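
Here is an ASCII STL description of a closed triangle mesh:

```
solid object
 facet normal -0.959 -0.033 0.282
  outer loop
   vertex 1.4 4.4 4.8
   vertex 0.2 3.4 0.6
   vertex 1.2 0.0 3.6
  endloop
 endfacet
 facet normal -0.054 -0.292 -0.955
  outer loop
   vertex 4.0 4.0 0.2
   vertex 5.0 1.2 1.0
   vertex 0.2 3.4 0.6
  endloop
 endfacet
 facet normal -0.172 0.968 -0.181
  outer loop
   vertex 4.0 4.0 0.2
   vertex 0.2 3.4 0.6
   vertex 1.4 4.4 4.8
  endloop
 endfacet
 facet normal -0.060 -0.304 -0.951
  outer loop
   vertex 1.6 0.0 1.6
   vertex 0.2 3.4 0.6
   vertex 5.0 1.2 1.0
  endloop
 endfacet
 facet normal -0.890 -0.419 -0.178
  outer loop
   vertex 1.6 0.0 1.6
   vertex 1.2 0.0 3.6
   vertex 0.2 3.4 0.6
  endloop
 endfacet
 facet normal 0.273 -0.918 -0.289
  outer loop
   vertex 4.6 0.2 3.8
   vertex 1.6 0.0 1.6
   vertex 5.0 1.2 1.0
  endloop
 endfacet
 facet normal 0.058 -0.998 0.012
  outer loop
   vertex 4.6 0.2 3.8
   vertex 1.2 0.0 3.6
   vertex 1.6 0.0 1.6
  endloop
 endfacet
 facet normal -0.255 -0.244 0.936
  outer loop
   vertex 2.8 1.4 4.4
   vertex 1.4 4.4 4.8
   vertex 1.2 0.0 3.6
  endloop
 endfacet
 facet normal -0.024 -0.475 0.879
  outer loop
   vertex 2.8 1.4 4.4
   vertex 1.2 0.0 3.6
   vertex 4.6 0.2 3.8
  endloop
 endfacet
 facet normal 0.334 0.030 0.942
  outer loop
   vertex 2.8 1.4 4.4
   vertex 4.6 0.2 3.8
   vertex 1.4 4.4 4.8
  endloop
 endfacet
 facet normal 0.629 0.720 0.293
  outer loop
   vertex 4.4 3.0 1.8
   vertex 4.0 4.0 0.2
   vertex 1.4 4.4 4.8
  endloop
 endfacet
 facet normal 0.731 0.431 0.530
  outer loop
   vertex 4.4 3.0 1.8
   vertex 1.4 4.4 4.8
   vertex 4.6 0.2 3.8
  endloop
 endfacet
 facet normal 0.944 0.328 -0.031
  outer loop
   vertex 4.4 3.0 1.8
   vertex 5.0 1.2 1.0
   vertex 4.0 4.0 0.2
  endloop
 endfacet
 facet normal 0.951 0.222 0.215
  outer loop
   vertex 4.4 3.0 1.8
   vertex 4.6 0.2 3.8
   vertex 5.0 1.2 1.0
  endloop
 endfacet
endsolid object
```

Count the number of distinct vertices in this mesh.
9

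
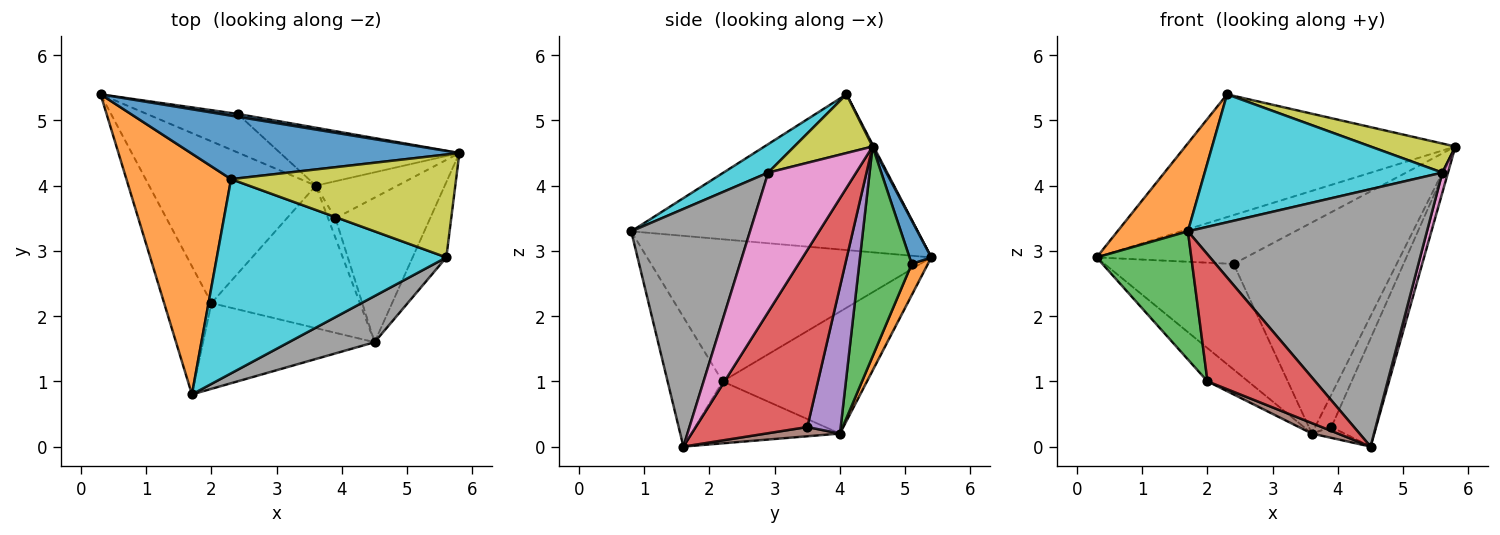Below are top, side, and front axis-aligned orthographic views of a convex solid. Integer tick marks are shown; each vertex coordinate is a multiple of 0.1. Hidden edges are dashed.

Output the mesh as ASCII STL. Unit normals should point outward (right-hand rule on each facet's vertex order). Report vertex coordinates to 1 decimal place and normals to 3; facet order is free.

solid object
 facet normal 0.003 0.888 0.459
  outer loop
   vertex 2.3 4.1 5.4
   vertex 5.8 4.5 4.6
   vertex 0.3 5.4 2.9
  endloop
 endfacet
 facet normal -0.813 -0.200 0.547
  outer loop
   vertex 2.3 4.1 5.4
   vertex 0.3 5.4 2.9
   vertex 1.7 0.8 3.3
  endloop
 endfacet
 facet normal -0.905 -0.302 -0.302
  outer loop
   vertex 2.0 2.2 1.0
   vertex 1.7 0.8 3.3
   vertex 0.3 5.4 2.9
  endloop
 endfacet
 facet normal -0.389 -0.763 -0.515
  outer loop
   vertex 2.0 2.2 1.0
   vertex 4.5 1.6 0.0
   vertex 1.7 0.8 3.3
  endloop
 endfacet
 facet normal -0.582 0.164 -0.796
  outer loop
   vertex 2.0 2.2 1.0
   vertex 0.3 5.4 2.9
   vertex 3.6 4.0 0.2
  endloop
 endfacet
 facet normal -0.384 -0.067 -0.921
  outer loop
   vertex 2.0 2.2 1.0
   vertex 3.6 4.0 0.2
   vertex 4.5 1.6 0.0
  endloop
 endfacet
 facet normal 0.970 -0.063 -0.235
  outer loop
   vertex 5.6 2.9 4.2
   vertex 4.5 1.6 0.0
   vertex 5.8 4.5 4.6
  endloop
 endfacet
 facet normal 0.439 -0.884 0.159
  outer loop
   vertex 5.6 2.9 4.2
   vertex 1.7 0.8 3.3
   vertex 4.5 1.6 0.0
  endloop
 endfacet
 facet normal 0.243 -0.264 0.933
  outer loop
   vertex 5.6 2.9 4.2
   vertex 5.8 4.5 4.6
   vertex 2.3 4.1 5.4
  endloop
 endfacet
 facet normal 0.103 -0.547 0.831
  outer loop
   vertex 5.6 2.9 4.2
   vertex 2.3 4.1 5.4
   vertex 1.7 0.8 3.3
  endloop
 endfacet
 facet normal 0.144 0.988 0.058
  outer loop
   vertex 2.4 5.1 2.8
   vertex 0.3 5.4 2.9
   vertex 5.8 4.5 4.6
  endloop
 endfacet
 facet normal 0.117 0.933 -0.341
  outer loop
   vertex 2.4 5.1 2.8
   vertex 3.6 4.0 0.2
   vertex 0.3 5.4 2.9
  endloop
 endfacet
 facet normal 0.296 0.921 -0.253
  outer loop
   vertex 2.4 5.1 2.8
   vertex 5.8 4.5 4.6
   vertex 3.6 4.0 0.2
  endloop
 endfacet
 facet normal 0.831 0.333 -0.445
  outer loop
   vertex 3.9 3.5 0.3
   vertex 5.8 4.5 4.6
   vertex 4.5 1.6 0.0
  endloop
 endfacet
 facet normal 0.804 0.393 -0.447
  outer loop
   vertex 3.9 3.5 0.3
   vertex 3.6 4.0 0.2
   vertex 5.8 4.5 4.6
  endloop
 endfacet
 facet normal 0.740 0.327 -0.588
  outer loop
   vertex 3.9 3.5 0.3
   vertex 4.5 1.6 0.0
   vertex 3.6 4.0 0.2
  endloop
 endfacet
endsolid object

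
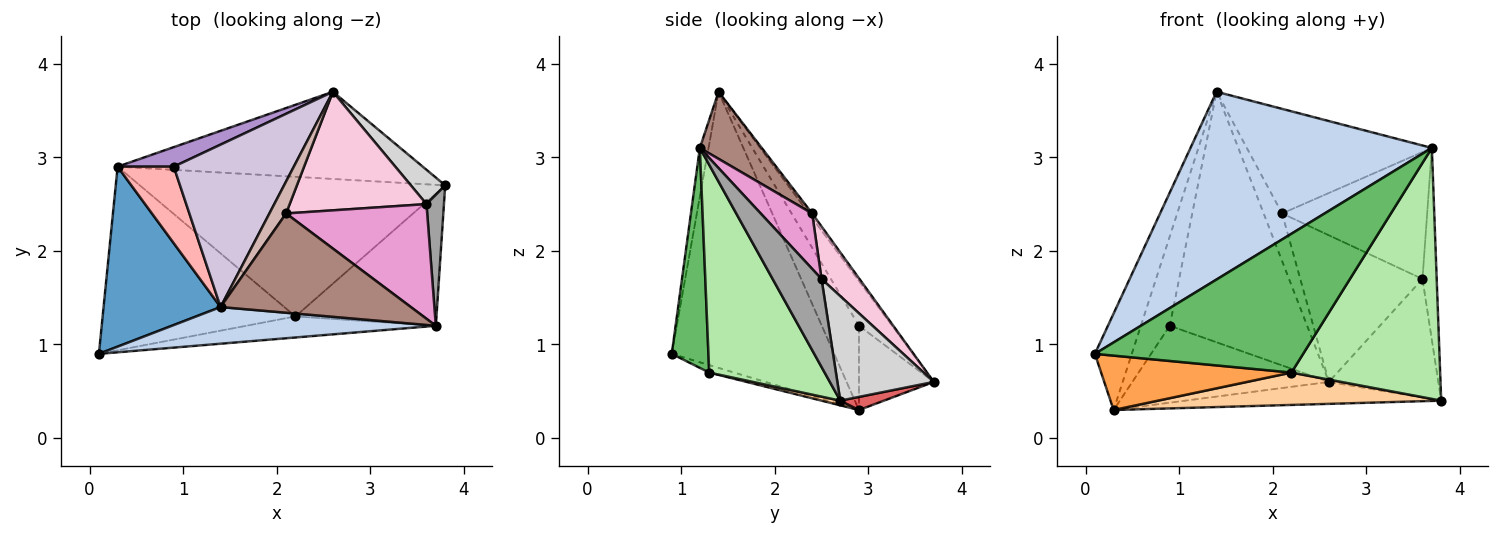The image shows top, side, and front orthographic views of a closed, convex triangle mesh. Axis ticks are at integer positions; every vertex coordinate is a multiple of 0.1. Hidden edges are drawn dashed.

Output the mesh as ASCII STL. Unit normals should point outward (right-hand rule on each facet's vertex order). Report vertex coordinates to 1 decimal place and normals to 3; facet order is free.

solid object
 facet normal -0.901 0.205 0.382
  outer loop
   vertex 1.4 1.4 3.7
   vertex 0.3 2.9 0.3
   vertex 0.1 0.9 0.9
  endloop
 endfacet
 facet normal -0.035 -0.981 0.192
  outer loop
   vertex 3.7 1.2 3.1
   vertex 1.4 1.4 3.7
   vertex 0.1 0.9 0.9
  endloop
 endfacet
 facet normal -0.037 -0.284 -0.958
  outer loop
   vertex 2.2 1.3 0.7
   vertex 0.1 0.9 0.9
   vertex 0.3 2.9 0.3
  endloop
 endfacet
 facet normal 0.015 -0.226 -0.974
  outer loop
   vertex 2.2 1.3 0.7
   vertex 0.3 2.9 0.3
   vertex 3.8 2.7 0.4
  endloop
 endfacet
 facet normal 0.171 -0.974 -0.148
  outer loop
   vertex 2.2 1.3 0.7
   vertex 3.7 1.2 3.1
   vertex 0.1 0.9 0.9
  endloop
 endfacet
 facet normal 0.566 -0.729 -0.384
  outer loop
   vertex 2.2 1.3 0.7
   vertex 3.8 2.7 0.4
   vertex 3.7 1.2 3.1
  endloop
 endfacet
 facet normal 0.042 0.244 -0.969
  outer loop
   vertex 2.6 3.7 0.6
   vertex 3.8 2.7 0.4
   vertex 0.3 2.9 0.3
  endloop
 endfacet
 facet normal -0.699 0.543 0.466
  outer loop
   vertex 0.9 2.9 1.2
   vertex 0.3 2.9 0.3
   vertex 1.4 1.4 3.7
  endloop
 endfacet
 facet normal -0.346 0.909 0.231
  outer loop
   vertex 0.9 2.9 1.2
   vertex 2.6 3.7 0.6
   vertex 0.3 2.9 0.3
  endloop
 endfacet
 facet normal -0.199 0.822 0.533
  outer loop
   vertex 0.9 2.9 1.2
   vertex 1.4 1.4 3.7
   vertex 2.6 3.7 0.6
  endloop
 endfacet
 facet normal 0.236 0.705 0.669
  outer loop
   vertex 2.1 2.4 2.4
   vertex 1.4 1.4 3.7
   vertex 3.7 1.2 3.1
  endloop
 endfacet
 facet normal -0.148 0.821 0.552
  outer loop
   vertex 2.1 2.4 2.4
   vertex 2.6 3.7 0.6
   vertex 1.4 1.4 3.7
  endloop
 endfacet
 facet normal 0.255 0.718 0.648
  outer loop
   vertex 3.6 2.5 1.7
   vertex 2.1 2.4 2.4
   vertex 3.7 1.2 3.1
  endloop
 endfacet
 facet normal 0.235 0.756 0.611
  outer loop
   vertex 3.6 2.5 1.7
   vertex 2.6 3.7 0.6
   vertex 2.1 2.4 2.4
  endloop
 endfacet
 facet normal 0.943 0.274 0.187
  outer loop
   vertex 3.6 2.5 1.7
   vertex 3.7 1.2 3.1
   vertex 3.8 2.7 0.4
  endloop
 endfacet
 facet normal 0.646 0.733 0.212
  outer loop
   vertex 3.6 2.5 1.7
   vertex 3.8 2.7 0.4
   vertex 2.6 3.7 0.6
  endloop
 endfacet
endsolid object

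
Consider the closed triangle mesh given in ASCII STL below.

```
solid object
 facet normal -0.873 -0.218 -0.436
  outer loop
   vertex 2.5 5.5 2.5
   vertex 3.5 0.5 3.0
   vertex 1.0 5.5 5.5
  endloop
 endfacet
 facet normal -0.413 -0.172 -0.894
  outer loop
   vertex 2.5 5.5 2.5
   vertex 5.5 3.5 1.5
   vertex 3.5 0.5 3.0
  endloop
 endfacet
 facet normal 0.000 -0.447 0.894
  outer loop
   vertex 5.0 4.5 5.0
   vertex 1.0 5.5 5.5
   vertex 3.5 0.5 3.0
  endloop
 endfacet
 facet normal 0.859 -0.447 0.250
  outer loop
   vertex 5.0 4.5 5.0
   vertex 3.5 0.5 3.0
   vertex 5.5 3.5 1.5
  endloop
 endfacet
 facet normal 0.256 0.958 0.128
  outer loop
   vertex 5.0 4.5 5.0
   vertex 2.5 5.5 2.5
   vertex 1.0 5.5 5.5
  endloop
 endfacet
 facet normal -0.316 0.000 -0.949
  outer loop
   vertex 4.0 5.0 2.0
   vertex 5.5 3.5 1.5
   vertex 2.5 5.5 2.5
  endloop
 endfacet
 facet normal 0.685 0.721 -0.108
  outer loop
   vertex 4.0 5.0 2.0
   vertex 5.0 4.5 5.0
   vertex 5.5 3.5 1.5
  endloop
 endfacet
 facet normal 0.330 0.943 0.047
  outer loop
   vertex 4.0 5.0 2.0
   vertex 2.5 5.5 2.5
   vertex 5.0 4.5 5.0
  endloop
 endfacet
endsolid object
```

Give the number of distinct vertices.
6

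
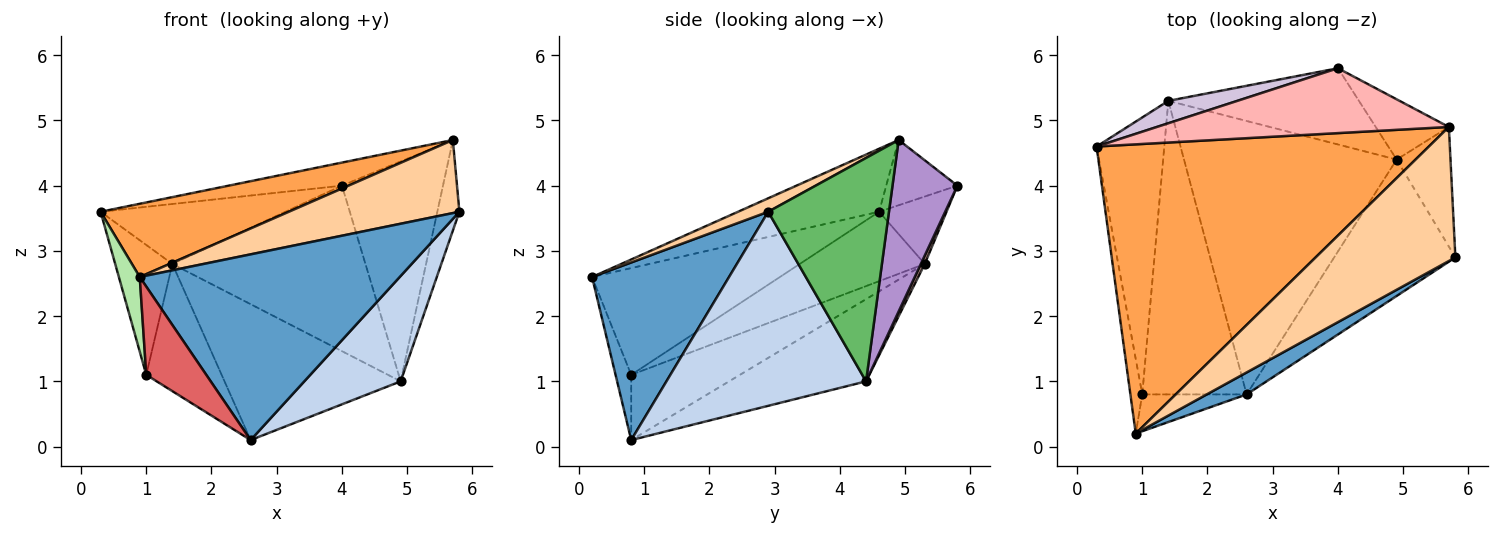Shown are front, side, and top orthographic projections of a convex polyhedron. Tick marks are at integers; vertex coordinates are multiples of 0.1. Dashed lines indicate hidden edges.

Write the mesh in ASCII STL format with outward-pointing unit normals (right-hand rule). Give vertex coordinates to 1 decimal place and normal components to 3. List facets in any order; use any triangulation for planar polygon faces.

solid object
 facet normal 0.464 -0.880 0.104
  outer loop
   vertex 2.6 0.8 0.1
   vertex 5.8 2.9 3.6
   vertex 0.9 0.2 2.6
  endloop
 endfacet
 facet normal 0.785 -0.379 -0.490
  outer loop
   vertex 4.9 4.4 1.0
   vertex 5.8 2.9 3.6
   vertex 2.6 0.8 0.1
  endloop
 endfacet
 facet normal -0.181 -0.241 0.953
  outer loop
   vertex 5.7 4.9 4.7
   vertex 0.3 4.6 3.6
   vertex 0.9 0.2 2.6
  endloop
 endfacet
 facet normal 0.084 -0.477 0.875
  outer loop
   vertex 5.7 4.9 4.7
   vertex 0.9 0.2 2.6
   vertex 5.8 2.9 3.6
  endloop
 endfacet
 facet normal 0.957 0.175 -0.231
  outer loop
   vertex 5.7 4.9 4.7
   vertex 5.8 2.9 3.6
   vertex 4.9 4.4 1.0
  endloop
 endfacet
 facet normal -0.988 -0.110 -0.110
  outer loop
   vertex 1.0 0.8 1.1
   vertex 0.9 0.2 2.6
   vertex 0.3 4.6 3.6
  endloop
 endfacet
 facet normal -0.234 -0.897 -0.374
  outer loop
   vertex 1.0 0.8 1.1
   vertex 2.6 0.8 0.1
   vertex 0.9 0.2 2.6
  endloop
 endfacet
 facet normal -0.206 0.328 0.922
  outer loop
   vertex 4.0 5.8 4.0
   vertex 0.3 4.6 3.6
   vertex 5.7 4.9 4.7
  endloop
 endfacet
 facet normal 0.527 0.820 -0.225
  outer loop
   vertex 4.0 5.8 4.0
   vertex 5.7 4.9 4.7
   vertex 4.9 4.4 1.0
  endloop
 endfacet
 facet normal -0.323 0.886 0.331
  outer loop
   vertex 1.4 5.3 2.8
   vertex 0.3 4.6 3.6
   vertex 4.0 5.8 4.0
  endloop
 endfacet
 facet normal 0.018 0.908 -0.418
  outer loop
   vertex 1.4 5.3 2.8
   vertex 4.0 5.8 4.0
   vertex 4.9 4.4 1.0
  endloop
 endfacet
 facet normal -0.327 0.421 -0.846
  outer loop
   vertex 1.4 5.3 2.8
   vertex 4.9 4.4 1.0
   vertex 2.6 0.8 0.1
  endloop
 endfacet
 facet normal -0.680 0.311 -0.663
  outer loop
   vertex 1.4 5.3 2.8
   vertex 1.0 0.8 1.1
   vertex 0.3 4.6 3.6
  endloop
 endfacet
 facet normal -0.497 0.345 -0.796
  outer loop
   vertex 1.4 5.3 2.8
   vertex 2.6 0.8 0.1
   vertex 1.0 0.8 1.1
  endloop
 endfacet
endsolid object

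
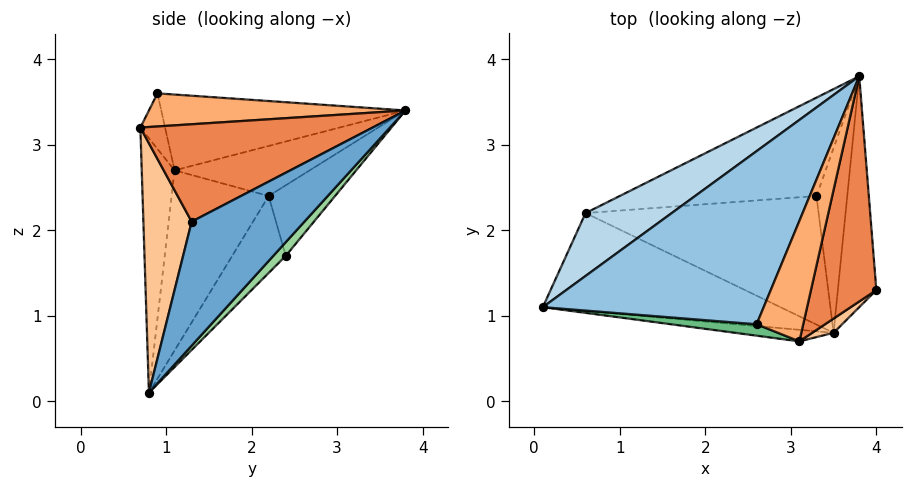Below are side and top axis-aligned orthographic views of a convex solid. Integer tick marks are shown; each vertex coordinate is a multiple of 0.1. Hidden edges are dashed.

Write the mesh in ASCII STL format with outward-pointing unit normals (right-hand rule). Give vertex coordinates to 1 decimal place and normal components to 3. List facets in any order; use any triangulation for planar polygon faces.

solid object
 facet normal 0.931 0.225 -0.289
  outer loop
   vertex 3.5 0.8 0.1
   vertex 3.8 3.8 3.4
   vertex 4.0 1.3 2.1
  endloop
 endfacet
 facet normal -0.318 0.196 0.928
  outer loop
   vertex 2.6 0.9 3.6
   vertex 3.8 3.8 3.4
   vertex 0.1 1.1 2.7
  endloop
 endfacet
 facet normal -0.456 0.421 0.784
  outer loop
   vertex 0.6 2.2 2.4
   vertex 0.1 1.1 2.7
   vertex 3.8 3.8 3.4
  endloop
 endfacet
 facet normal -0.603 0.057 -0.795
  outer loop
   vertex 0.6 2.2 2.4
   vertex 3.5 0.8 0.1
   vertex 0.1 1.1 2.7
  endloop
 endfacet
 facet normal 0.810 -0.218 0.544
  outer loop
   vertex 3.1 0.7 3.2
   vertex 4.0 1.3 2.1
   vertex 3.8 3.8 3.4
  endloop
 endfacet
 facet normal 0.569 -0.180 0.802
  outer loop
   vertex 3.1 0.7 3.2
   vertex 3.8 3.8 3.4
   vertex 2.6 0.9 3.6
  endloop
 endfacet
 facet normal 0.596 -0.801 0.051
  outer loop
   vertex 3.1 0.7 3.2
   vertex 3.5 0.8 0.1
   vertex 4.0 1.3 2.1
  endloop
 endfacet
 facet normal -0.124 -0.991 -0.048
  outer loop
   vertex 3.1 0.7 3.2
   vertex 0.1 1.1 2.7
   vertex 3.5 0.8 0.1
  endloop
 endfacet
 facet normal -0.170 -0.950 0.262
  outer loop
   vertex 3.1 0.7 3.2
   vertex 2.6 0.9 3.6
   vertex 0.1 1.1 2.7
  endloop
 endfacet
 facet normal 0.292 0.694 -0.658
  outer loop
   vertex 3.3 2.4 1.7
   vertex 3.8 3.8 3.4
   vertex 3.5 0.8 0.1
  endloop
 endfacet
 facet normal -0.210 0.784 -0.584
  outer loop
   vertex 3.3 2.4 1.7
   vertex 0.6 2.2 2.4
   vertex 3.8 3.8 3.4
  endloop
 endfacet
 facet normal -0.232 0.673 -0.702
  outer loop
   vertex 3.3 2.4 1.7
   vertex 3.5 0.8 0.1
   vertex 0.6 2.2 2.4
  endloop
 endfacet
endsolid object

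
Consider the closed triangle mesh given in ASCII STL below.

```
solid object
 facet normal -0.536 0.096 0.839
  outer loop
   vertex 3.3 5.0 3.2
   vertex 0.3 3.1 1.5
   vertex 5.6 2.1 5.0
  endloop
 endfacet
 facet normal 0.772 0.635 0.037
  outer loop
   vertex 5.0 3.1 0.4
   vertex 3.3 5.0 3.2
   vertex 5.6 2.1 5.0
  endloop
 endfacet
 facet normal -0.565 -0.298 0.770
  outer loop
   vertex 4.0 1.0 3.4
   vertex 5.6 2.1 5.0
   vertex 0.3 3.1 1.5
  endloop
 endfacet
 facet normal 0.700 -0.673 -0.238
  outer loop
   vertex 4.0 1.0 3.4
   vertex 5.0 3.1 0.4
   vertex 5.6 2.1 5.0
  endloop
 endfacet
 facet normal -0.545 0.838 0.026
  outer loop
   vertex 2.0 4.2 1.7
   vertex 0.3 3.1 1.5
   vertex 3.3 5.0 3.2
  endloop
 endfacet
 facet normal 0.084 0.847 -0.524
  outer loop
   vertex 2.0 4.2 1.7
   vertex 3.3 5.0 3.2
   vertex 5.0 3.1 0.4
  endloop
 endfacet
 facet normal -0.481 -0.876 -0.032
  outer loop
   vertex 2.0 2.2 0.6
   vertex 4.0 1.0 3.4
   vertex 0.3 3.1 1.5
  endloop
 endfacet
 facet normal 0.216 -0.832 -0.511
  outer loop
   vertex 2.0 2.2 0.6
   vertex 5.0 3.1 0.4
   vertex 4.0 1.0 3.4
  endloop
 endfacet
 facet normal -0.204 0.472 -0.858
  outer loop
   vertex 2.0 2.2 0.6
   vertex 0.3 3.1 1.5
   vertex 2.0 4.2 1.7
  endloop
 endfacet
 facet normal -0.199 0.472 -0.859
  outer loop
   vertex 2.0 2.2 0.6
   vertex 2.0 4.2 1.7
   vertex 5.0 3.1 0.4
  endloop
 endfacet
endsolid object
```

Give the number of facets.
10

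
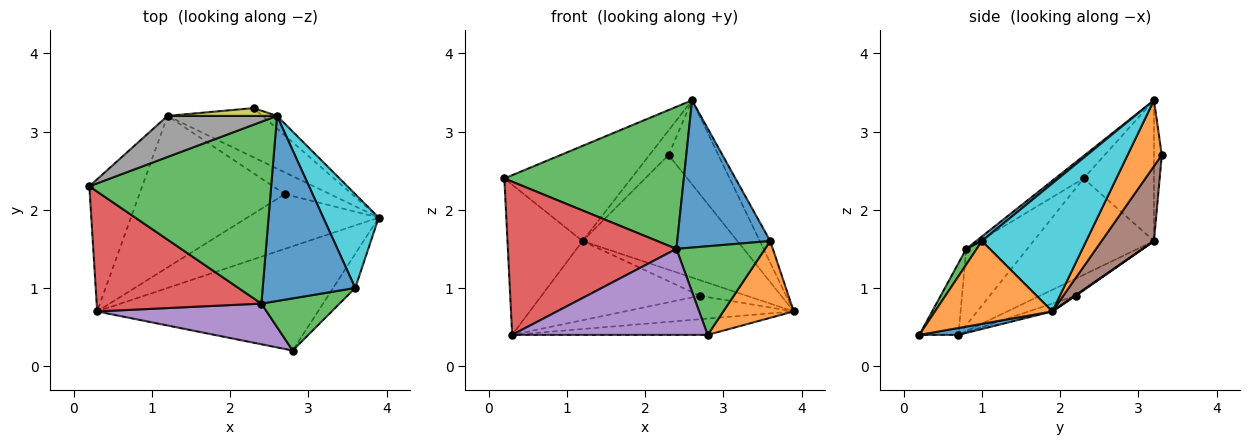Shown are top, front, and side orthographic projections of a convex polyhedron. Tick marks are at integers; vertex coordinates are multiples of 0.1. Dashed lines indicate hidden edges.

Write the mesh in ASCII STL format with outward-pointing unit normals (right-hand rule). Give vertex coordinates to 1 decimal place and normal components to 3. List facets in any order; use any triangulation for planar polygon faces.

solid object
 facet normal 0.031 0.154 -0.988
  outer loop
   vertex 0.3 0.7 0.4
   vertex 3.9 1.9 0.7
   vertex 2.8 0.2 0.4
  endloop
 endfacet
 facet normal 0.561 0.818 -0.124
  outer loop
   vertex 2.3 3.3 2.7
   vertex 2.6 3.2 3.4
   vertex 3.9 1.9 0.7
  endloop
 endfacet
 facet normal -0.097 -0.613 0.784
  outer loop
   vertex 2.4 0.8 1.5
   vertex 2.6 3.2 3.4
   vertex 0.2 2.3 2.4
  endloop
 endfacet
 facet normal -0.274 -0.758 0.592
  outer loop
   vertex 2.4 0.8 1.5
   vertex 0.2 2.3 2.4
   vertex 0.3 0.7 0.4
  endloop
 endfacet
 facet normal -0.178 -0.890 0.421
  outer loop
   vertex 2.4 0.8 1.5
   vertex 0.3 0.7 0.4
   vertex 2.8 0.2 0.4
  endloop
 endfacet
 facet normal 0.297 0.877 -0.377
  outer loop
   vertex 1.2 3.2 1.6
   vertex 2.3 3.3 2.7
   vertex 3.9 1.9 0.7
  endloop
 endfacet
 facet normal -0.769 0.480 -0.422
  outer loop
   vertex 1.2 3.2 1.6
   vertex 0.3 0.7 0.4
   vertex 0.2 2.3 2.4
  endloop
 endfacet
 facet normal -0.454 0.818 0.353
  outer loop
   vertex 1.2 3.2 1.6
   vertex 0.2 2.3 2.4
   vertex 2.6 3.2 3.4
  endloop
 endfacet
 facet normal -0.363 0.888 0.282
  outer loop
   vertex 1.2 3.2 1.6
   vertex 2.6 3.2 3.4
   vertex 2.3 3.3 2.7
  endloop
 endfacet
 facet normal 0.914 0.091 0.396
  outer loop
   vertex 3.6 1.0 1.6
   vertex 3.9 1.9 0.7
   vertex 2.6 3.2 3.4
  endloop
 endfacet
 facet normal 0.039 -0.622 0.782
  outer loop
   vertex 3.6 1.0 1.6
   vertex 2.6 3.2 3.4
   vertex 2.4 0.8 1.5
  endloop
 endfacet
 facet normal 0.836 -0.502 -0.223
  outer loop
   vertex 3.6 1.0 1.6
   vertex 2.8 0.2 0.4
   vertex 3.9 1.9 0.7
  endloop
 endfacet
 facet normal 0.101 -0.858 0.504
  outer loop
   vertex 3.6 1.0 1.6
   vertex 2.4 0.8 1.5
   vertex 2.8 0.2 0.4
  endloop
 endfacet
 facet normal -0.055 0.393 -0.918
  outer loop
   vertex 2.7 2.2 0.9
   vertex 3.9 1.9 0.7
   vertex 0.3 0.7 0.4
  endloop
 endfacet
 facet normal 0.011 0.584 -0.811
  outer loop
   vertex 2.7 2.2 0.9
   vertex 1.2 3.2 1.6
   vertex 3.9 1.9 0.7
  endloop
 endfacet
 facet normal -0.104 0.461 -0.881
  outer loop
   vertex 2.7 2.2 0.9
   vertex 0.3 0.7 0.4
   vertex 1.2 3.2 1.6
  endloop
 endfacet
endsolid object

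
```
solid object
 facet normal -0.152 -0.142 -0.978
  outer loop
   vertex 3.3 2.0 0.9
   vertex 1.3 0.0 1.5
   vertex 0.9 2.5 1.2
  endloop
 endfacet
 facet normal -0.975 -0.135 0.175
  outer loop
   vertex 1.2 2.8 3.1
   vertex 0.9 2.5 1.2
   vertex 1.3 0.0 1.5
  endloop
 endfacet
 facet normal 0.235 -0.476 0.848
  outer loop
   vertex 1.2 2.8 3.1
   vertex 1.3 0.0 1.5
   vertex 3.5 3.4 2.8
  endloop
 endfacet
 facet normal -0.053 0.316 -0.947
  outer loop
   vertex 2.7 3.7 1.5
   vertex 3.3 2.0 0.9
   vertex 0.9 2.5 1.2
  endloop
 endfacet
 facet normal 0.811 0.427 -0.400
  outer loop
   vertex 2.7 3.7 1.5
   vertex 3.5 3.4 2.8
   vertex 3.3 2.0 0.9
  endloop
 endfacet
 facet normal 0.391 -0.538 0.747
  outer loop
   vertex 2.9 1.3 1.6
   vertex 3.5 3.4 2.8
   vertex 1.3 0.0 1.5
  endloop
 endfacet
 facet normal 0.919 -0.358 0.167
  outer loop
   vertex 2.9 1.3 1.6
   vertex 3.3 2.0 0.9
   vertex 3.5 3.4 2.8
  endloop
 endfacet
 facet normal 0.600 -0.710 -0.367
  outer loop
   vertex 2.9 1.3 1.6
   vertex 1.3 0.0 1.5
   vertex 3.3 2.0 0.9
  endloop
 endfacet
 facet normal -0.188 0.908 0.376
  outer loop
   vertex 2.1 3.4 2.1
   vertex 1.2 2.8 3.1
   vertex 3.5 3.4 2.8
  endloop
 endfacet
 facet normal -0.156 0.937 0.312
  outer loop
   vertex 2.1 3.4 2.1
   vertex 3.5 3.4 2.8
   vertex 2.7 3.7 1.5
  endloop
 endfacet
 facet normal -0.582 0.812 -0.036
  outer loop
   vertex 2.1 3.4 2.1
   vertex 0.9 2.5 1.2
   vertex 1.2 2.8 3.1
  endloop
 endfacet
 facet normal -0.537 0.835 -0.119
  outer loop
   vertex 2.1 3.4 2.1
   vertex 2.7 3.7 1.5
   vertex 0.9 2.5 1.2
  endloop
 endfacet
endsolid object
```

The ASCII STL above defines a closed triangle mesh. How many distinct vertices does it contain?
8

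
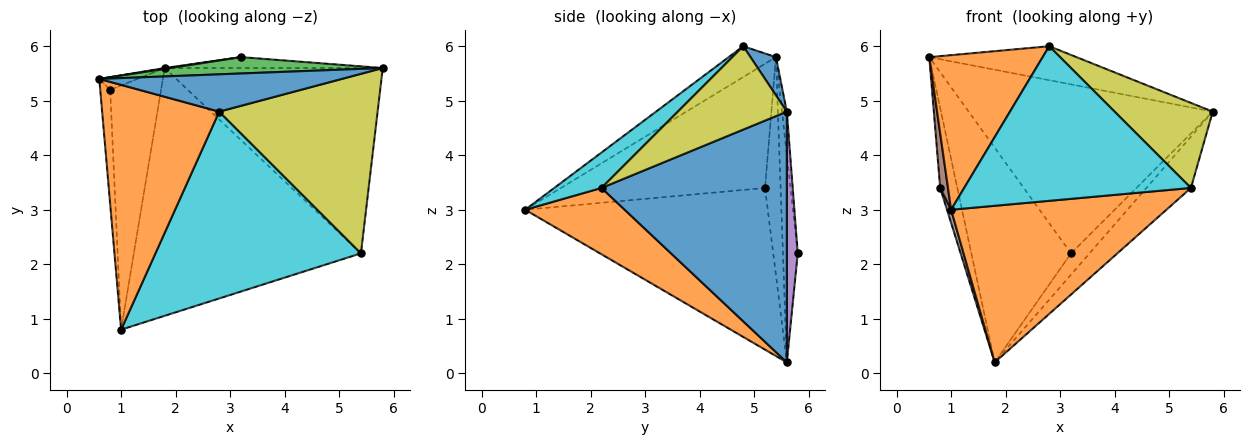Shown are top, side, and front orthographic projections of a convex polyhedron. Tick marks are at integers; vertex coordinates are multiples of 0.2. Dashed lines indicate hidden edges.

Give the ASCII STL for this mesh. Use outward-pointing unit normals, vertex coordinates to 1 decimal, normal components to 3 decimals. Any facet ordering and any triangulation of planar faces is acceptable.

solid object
 facet normal 0.116 0.669 0.735
  outer loop
   vertex 2.8 4.8 6.0
   vertex 5.8 5.6 4.8
   vertex 0.6 5.4 5.8
  endloop
 endfacet
 facet normal -0.217 -0.521 0.825
  outer loop
   vertex 2.8 4.8 6.0
   vertex 0.6 5.4 5.8
   vertex 1.0 0.8 3.0
  endloop
 endfacet
 facet normal -0.020 0.995 0.096
  outer loop
   vertex 3.2 5.8 2.2
   vertex 0.6 5.4 5.8
   vertex 5.8 5.6 4.8
  endloop
 endfacet
 facet normal -0.147 0.989 0.004
  outer loop
   vertex 3.2 5.8 2.2
   vertex 1.8 5.6 0.2
   vertex 0.6 5.4 5.8
  endloop
 endfacet
 facet normal 0.465 0.788 -0.404
  outer loop
   vertex 3.2 5.8 2.2
   vertex 5.8 5.6 4.8
   vertex 1.8 5.6 0.2
  endloop
 endfacet
 facet normal -0.996 -0.038 -0.080
  outer loop
   vertex 0.8 5.2 3.4
   vertex 1.0 0.8 3.0
   vertex 0.6 5.4 5.8
  endloop
 endfacet
 facet normal -0.668 0.735 -0.117
  outer loop
   vertex 0.8 5.2 3.4
   vertex 0.6 5.4 5.8
   vertex 1.8 5.6 0.2
  endloop
 endfacet
 facet normal -0.954 -0.016 -0.300
  outer loop
   vertex 0.8 5.2 3.4
   vertex 1.8 5.6 0.2
   vertex 1.0 0.8 3.0
  endloop
 endfacet
 facet normal 0.430 -0.387 0.816
  outer loop
   vertex 5.4 2.2 3.4
   vertex 5.8 5.6 4.8
   vertex 2.8 4.8 6.0
  endloop
 endfacet
 facet normal 0.132 -0.632 0.764
  outer loop
   vertex 5.4 2.2 3.4
   vertex 2.8 4.8 6.0
   vertex 1.0 0.8 3.0
  endloop
 endfacet
 facet normal 0.742 0.179 -0.646
  outer loop
   vertex 5.4 2.2 3.4
   vertex 1.8 5.6 0.2
   vertex 5.8 5.6 4.8
  endloop
 endfacet
 facet normal 0.240 -0.519 -0.821
  outer loop
   vertex 5.4 2.2 3.4
   vertex 1.0 0.8 3.0
   vertex 1.8 5.6 0.2
  endloop
 endfacet
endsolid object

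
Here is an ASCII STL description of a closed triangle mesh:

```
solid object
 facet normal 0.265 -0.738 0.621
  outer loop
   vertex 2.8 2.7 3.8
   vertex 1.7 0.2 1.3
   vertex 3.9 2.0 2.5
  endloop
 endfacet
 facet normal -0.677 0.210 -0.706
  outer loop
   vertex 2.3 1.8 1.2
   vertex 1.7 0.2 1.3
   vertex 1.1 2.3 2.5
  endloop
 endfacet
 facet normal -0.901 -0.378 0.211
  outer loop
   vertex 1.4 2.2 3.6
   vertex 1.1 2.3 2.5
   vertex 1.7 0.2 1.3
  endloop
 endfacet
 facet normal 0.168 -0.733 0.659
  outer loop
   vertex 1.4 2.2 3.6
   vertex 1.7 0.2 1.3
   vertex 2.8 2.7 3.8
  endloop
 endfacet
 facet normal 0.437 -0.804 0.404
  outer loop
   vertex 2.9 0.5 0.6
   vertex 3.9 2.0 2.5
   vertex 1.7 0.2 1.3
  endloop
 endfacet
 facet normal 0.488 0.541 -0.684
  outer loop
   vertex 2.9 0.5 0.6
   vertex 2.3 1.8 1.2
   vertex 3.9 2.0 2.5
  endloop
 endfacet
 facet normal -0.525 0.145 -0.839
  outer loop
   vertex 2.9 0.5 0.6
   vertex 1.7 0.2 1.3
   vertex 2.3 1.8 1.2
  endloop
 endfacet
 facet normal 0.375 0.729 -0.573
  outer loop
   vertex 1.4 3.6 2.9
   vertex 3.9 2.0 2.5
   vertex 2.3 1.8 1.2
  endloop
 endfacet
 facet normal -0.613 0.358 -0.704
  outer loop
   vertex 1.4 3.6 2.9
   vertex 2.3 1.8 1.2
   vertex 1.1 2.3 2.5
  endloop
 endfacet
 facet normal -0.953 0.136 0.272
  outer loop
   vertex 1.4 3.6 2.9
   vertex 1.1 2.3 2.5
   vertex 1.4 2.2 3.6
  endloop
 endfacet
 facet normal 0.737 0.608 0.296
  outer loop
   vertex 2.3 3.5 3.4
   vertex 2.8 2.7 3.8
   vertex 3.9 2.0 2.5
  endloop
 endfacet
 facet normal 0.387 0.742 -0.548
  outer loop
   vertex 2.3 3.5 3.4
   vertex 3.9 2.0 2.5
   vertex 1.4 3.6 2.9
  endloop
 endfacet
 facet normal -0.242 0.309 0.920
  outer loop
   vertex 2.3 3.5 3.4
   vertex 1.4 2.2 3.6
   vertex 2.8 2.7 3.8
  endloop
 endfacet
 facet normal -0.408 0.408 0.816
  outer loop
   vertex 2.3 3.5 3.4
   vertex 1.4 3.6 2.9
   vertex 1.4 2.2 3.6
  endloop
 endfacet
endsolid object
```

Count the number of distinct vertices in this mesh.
9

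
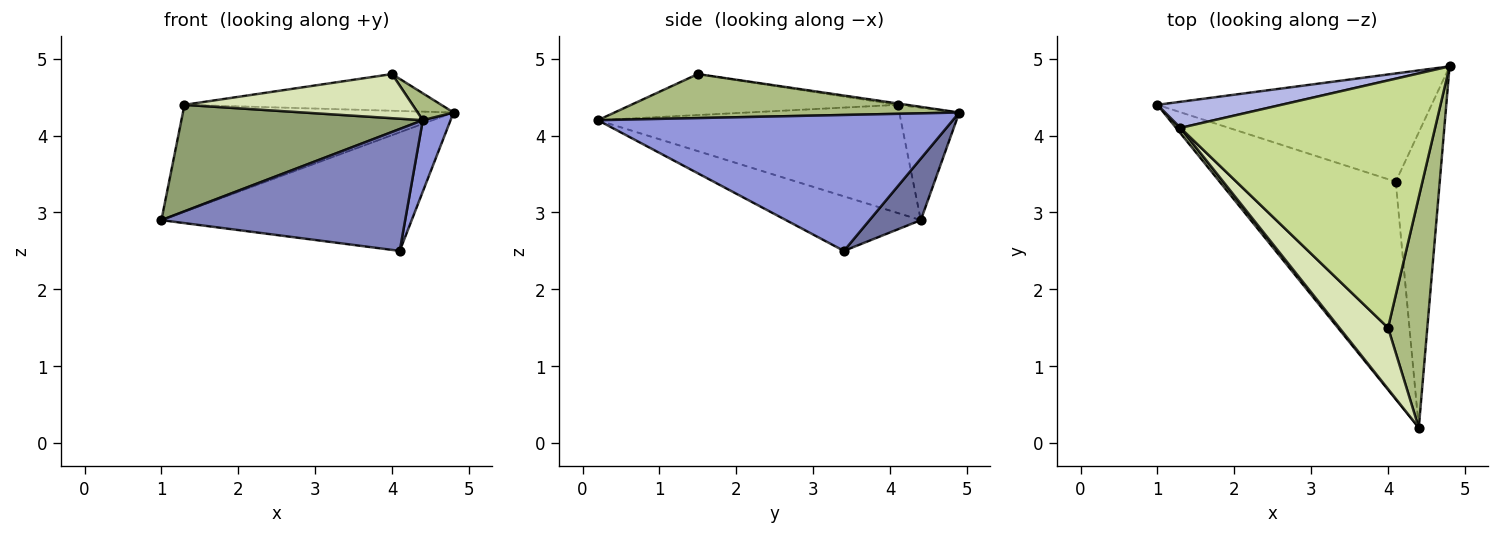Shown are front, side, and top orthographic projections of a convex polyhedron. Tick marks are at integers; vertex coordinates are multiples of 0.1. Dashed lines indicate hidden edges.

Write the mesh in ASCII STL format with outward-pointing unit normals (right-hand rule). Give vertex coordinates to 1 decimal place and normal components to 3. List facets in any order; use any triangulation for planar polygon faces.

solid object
 facet normal 0.150 0.730 -0.667
  outer loop
   vertex 4.1 3.4 2.5
   vertex 1.0 4.4 2.9
   vertex 4.8 4.9 4.3
  endloop
 endfacet
 facet normal -0.261 -0.472 -0.842
  outer loop
   vertex 4.1 3.4 2.5
   vertex 4.4 0.2 4.2
   vertex 1.0 4.4 2.9
  endloop
 endfacet
 facet normal 0.949 -0.074 -0.307
  outer loop
   vertex 4.1 3.4 2.5
   vertex 4.8 4.9 4.3
   vertex 4.4 0.2 4.2
  endloop
 endfacet
 facet normal -0.210 0.950 0.232
  outer loop
   vertex 1.3 4.1 4.4
   vertex 4.8 4.9 4.3
   vertex 1.0 4.4 2.9
  endloop
 endfacet
 facet normal -0.782 -0.623 0.032
  outer loop
   vertex 1.3 4.1 4.4
   vertex 1.0 4.4 2.9
   vertex 4.4 0.2 4.2
  endloop
 endfacet
 facet normal 0.744 -0.077 0.664
  outer loop
   vertex 4.0 1.5 4.8
   vertex 4.4 0.2 4.2
   vertex 4.8 4.9 4.3
  endloop
 endfacet
 facet normal -0.005 0.147 0.989
  outer loop
   vertex 4.0 1.5 4.8
   vertex 4.8 4.9 4.3
   vertex 1.3 4.1 4.4
  endloop
 endfacet
 facet normal -0.564 -0.483 0.670
  outer loop
   vertex 4.0 1.5 4.8
   vertex 1.3 4.1 4.4
   vertex 4.4 0.2 4.2
  endloop
 endfacet
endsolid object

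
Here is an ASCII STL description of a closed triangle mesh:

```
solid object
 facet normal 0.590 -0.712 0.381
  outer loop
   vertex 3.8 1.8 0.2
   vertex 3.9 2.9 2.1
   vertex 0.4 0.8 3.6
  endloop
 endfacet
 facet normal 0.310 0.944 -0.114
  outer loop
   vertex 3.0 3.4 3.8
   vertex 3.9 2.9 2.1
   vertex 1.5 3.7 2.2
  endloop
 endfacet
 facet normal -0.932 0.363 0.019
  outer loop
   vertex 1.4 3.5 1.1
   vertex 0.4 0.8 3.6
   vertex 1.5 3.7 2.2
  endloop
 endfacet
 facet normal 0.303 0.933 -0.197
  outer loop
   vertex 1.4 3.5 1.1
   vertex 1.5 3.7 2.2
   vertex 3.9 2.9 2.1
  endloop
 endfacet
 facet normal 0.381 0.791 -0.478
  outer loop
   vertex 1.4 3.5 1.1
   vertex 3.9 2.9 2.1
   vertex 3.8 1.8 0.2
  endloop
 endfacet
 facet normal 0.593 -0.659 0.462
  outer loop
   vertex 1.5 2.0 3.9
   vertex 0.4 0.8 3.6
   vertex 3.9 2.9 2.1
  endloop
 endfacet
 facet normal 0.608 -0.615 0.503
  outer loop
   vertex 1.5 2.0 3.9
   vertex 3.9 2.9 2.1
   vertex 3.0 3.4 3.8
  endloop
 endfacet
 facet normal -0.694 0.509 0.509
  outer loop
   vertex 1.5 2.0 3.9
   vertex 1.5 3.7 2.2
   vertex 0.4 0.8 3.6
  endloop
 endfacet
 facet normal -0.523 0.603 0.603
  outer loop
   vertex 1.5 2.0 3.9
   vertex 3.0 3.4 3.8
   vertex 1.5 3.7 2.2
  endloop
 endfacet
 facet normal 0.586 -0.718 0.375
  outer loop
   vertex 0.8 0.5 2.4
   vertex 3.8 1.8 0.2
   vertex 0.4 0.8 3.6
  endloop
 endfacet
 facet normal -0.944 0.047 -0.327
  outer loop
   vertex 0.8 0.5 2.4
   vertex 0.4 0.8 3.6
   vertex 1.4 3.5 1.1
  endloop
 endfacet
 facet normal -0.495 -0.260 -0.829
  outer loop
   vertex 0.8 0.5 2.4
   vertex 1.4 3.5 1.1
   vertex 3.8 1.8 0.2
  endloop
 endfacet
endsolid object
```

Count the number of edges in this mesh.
18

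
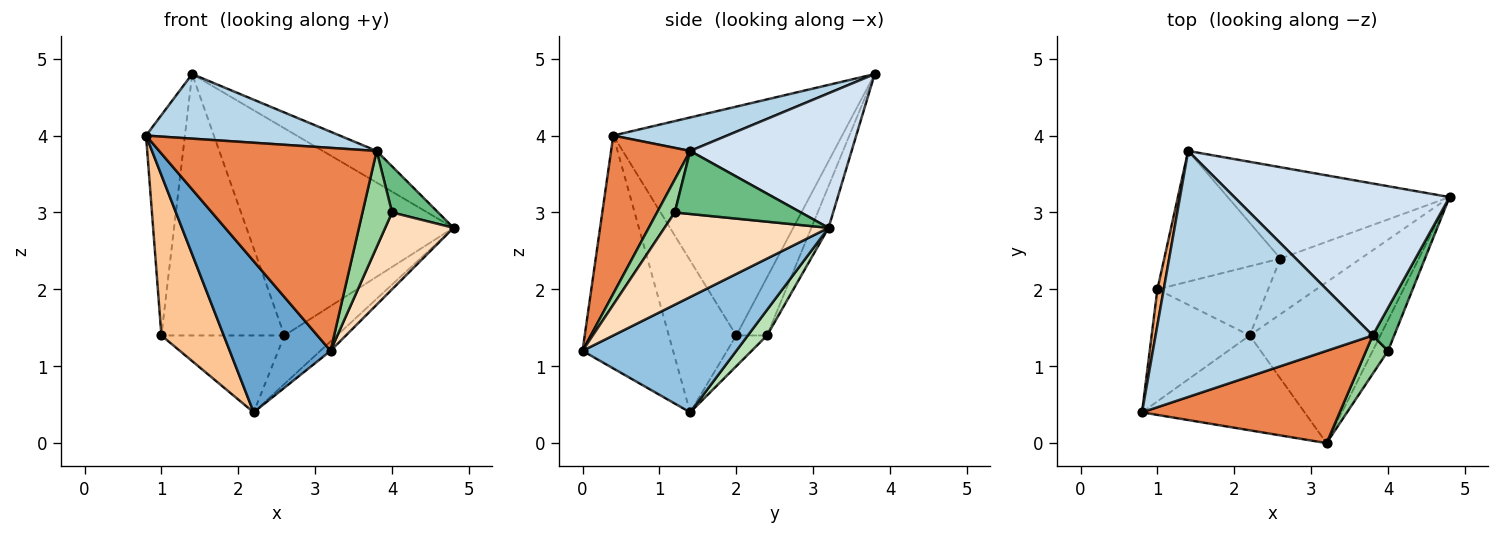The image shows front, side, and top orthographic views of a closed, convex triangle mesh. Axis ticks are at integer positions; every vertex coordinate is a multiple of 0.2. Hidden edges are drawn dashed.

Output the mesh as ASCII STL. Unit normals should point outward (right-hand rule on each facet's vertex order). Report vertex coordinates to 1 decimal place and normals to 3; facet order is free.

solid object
 facet normal -0.606 -0.674 -0.423
  outer loop
   vertex 3.2 0.0 1.2
   vertex 0.8 0.4 4.0
   vertex 2.2 1.4 0.4
  endloop
 endfacet
 facet normal 0.661 0.044 -0.749
  outer loop
   vertex 3.2 0.0 1.2
   vertex 2.2 1.4 0.4
   vertex 4.8 3.2 2.8
  endloop
 endfacet
 facet normal 0.147 -0.251 0.957
  outer loop
   vertex 3.8 1.4 3.8
   vertex 1.4 3.8 4.8
   vertex 0.8 0.4 4.0
  endloop
 endfacet
 facet normal 0.522 0.174 0.835
  outer loop
   vertex 3.8 1.4 3.8
   vertex 4.8 3.2 2.8
   vertex 1.4 3.8 4.8
  endloop
 endfacet
 facet normal 0.314 -0.864 0.393
  outer loop
   vertex 3.8 1.4 3.8
   vertex 0.8 0.4 4.0
   vertex 3.2 0.0 1.2
  endloop
 endfacet
 facet normal -0.985 0.167 0.027
  outer loop
   vertex 1.0 2.0 1.4
   vertex 0.8 0.4 4.0
   vertex 1.4 3.8 4.8
  endloop
 endfacet
 facet normal -0.664 -0.613 -0.428
  outer loop
   vertex 1.0 2.0 1.4
   vertex 2.2 1.4 0.4
   vertex 0.8 0.4 4.0
  endloop
 endfacet
 facet normal 0.912 -0.380 -0.152
  outer loop
   vertex 4.0 1.2 3.0
   vertex 3.2 0.0 1.2
   vertex 4.8 3.2 2.8
  endloop
 endfacet
 facet normal 0.894 -0.327 0.305
  outer loop
   vertex 4.0 1.2 3.0
   vertex 4.8 3.2 2.8
   vertex 3.8 1.4 3.8
  endloop
 endfacet
 facet normal 0.487 -0.811 0.324
  outer loop
   vertex 4.0 1.2 3.0
   vertex 3.8 1.4 3.8
   vertex 3.2 0.0 1.2
  endloop
 endfacet
 facet normal 0.234 0.639 -0.733
  outer loop
   vertex 2.6 2.4 1.4
   vertex 4.8 3.2 2.8
   vertex 2.2 1.4 0.4
  endloop
 endfacet
 facet normal -0.183 0.731 -0.658
  outer loop
   vertex 2.6 2.4 1.4
   vertex 2.2 1.4 0.4
   vertex 1.0 2.0 1.4
  endloop
 endfacet
 facet normal -0.076 0.912 -0.402
  outer loop
   vertex 2.6 2.4 1.4
   vertex 1.4 3.8 4.8
   vertex 4.8 3.2 2.8
  endloop
 endfacet
 facet normal -0.218 0.873 -0.436
  outer loop
   vertex 2.6 2.4 1.4
   vertex 1.0 2.0 1.4
   vertex 1.4 3.8 4.8
  endloop
 endfacet
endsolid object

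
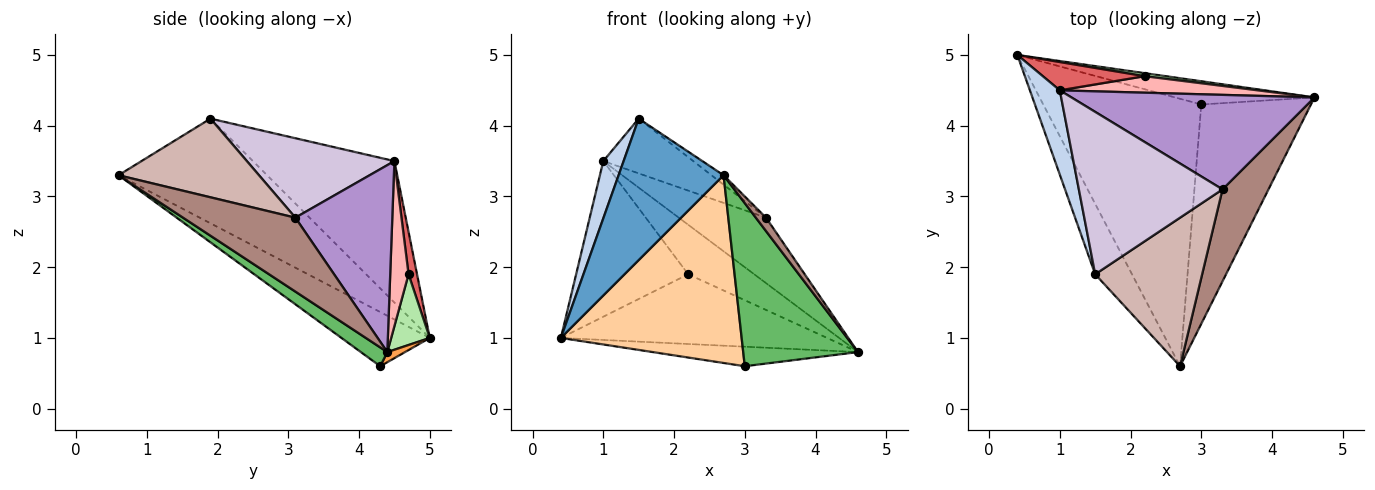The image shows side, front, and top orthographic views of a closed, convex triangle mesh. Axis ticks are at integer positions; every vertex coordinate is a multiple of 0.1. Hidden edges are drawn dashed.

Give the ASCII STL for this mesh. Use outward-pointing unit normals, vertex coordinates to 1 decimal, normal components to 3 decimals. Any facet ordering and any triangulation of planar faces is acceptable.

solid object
 facet normal -0.785 -0.555 -0.276
  outer loop
   vertex 1.5 1.9 4.1
   vertex 0.4 5.0 1.0
   vertex 2.7 0.6 3.3
  endloop
 endfacet
 facet normal -0.969 -0.139 0.205
  outer loop
   vertex 1.0 4.5 3.5
   vertex 0.4 5.0 1.0
   vertex 1.5 1.9 4.1
  endloop
 endfacet
 facet normal 0.055 0.642 -0.764
  outer loop
   vertex 3.0 4.3 0.6
   vertex 0.4 5.0 1.0
   vertex 4.6 4.4 0.8
  endloop
 endfacet
 facet normal -0.270 -0.553 -0.788
  outer loop
   vertex 3.0 4.3 0.6
   vertex 2.7 0.6 3.3
   vertex 0.4 5.0 1.0
  endloop
 endfacet
 facet normal 0.136 -0.591 -0.795
  outer loop
   vertex 3.0 4.3 0.6
   vertex 4.6 4.4 0.8
   vertex 2.7 0.6 3.3
  endloop
 endfacet
 facet normal 0.143 0.989 0.043
  outer loop
   vertex 2.2 4.7 1.9
   vertex 4.6 4.4 0.8
   vertex 0.4 5.0 1.0
  endloop
 endfacet
 facet normal 0.074 0.981 0.178
  outer loop
   vertex 2.2 4.7 1.9
   vertex 0.4 5.0 1.0
   vertex 1.0 4.5 3.5
  endloop
 endfacet
 facet normal 0.255 0.917 0.306
  outer loop
   vertex 2.2 4.7 1.9
   vertex 1.0 4.5 3.5
   vertex 4.6 4.4 0.8
  endloop
 endfacet
 facet normal 0.535 0.481 0.695
  outer loop
   vertex 3.3 3.1 2.7
   vertex 4.6 4.4 0.8
   vertex 1.0 4.5 3.5
  endloop
 endfacet
 facet normal 0.464 0.283 0.839
  outer loop
   vertex 3.3 3.1 2.7
   vertex 1.0 4.5 3.5
   vertex 1.5 1.9 4.1
  endloop
 endfacet
 facet normal 0.847 -0.077 0.527
  outer loop
   vertex 3.3 3.1 2.7
   vertex 2.7 0.6 3.3
   vertex 4.6 4.4 0.8
  endloop
 endfacet
 facet normal 0.592 0.051 0.805
  outer loop
   vertex 3.3 3.1 2.7
   vertex 1.5 1.9 4.1
   vertex 2.7 0.6 3.3
  endloop
 endfacet
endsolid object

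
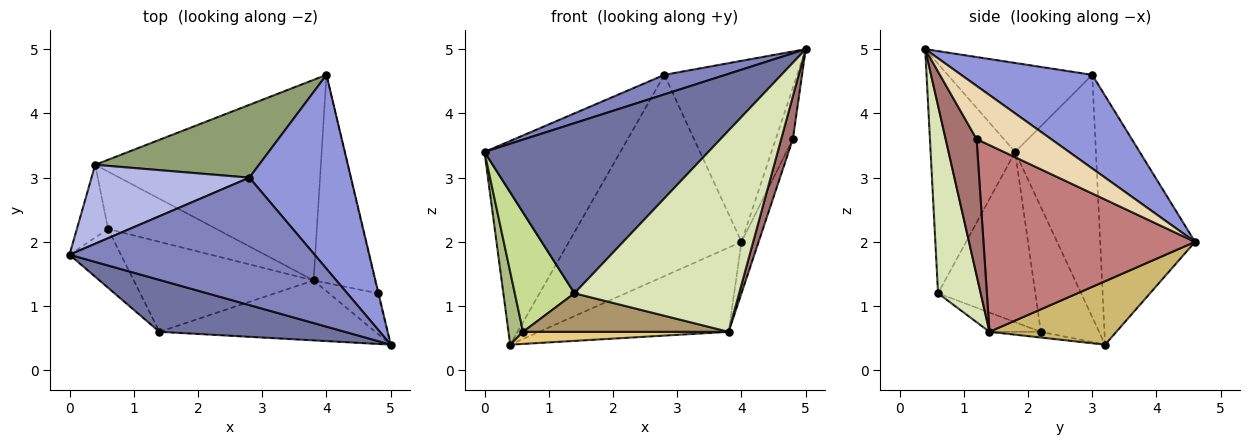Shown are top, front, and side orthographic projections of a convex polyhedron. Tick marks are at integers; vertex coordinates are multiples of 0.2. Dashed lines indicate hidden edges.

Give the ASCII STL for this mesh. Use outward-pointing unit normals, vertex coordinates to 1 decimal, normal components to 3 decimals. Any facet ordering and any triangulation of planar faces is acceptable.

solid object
 facet normal -0.340 -0.900 0.274
  outer loop
   vertex 1.4 0.6 1.2
   vertex 5.0 0.4 5.0
   vertex 0.0 1.8 3.4
  endloop
 endfacet
 facet normal -0.338 -0.143 0.930
  outer loop
   vertex 2.8 3.0 4.6
   vertex 0.0 1.8 3.4
   vertex 5.0 0.4 5.0
  endloop
 endfacet
 facet normal 0.559 0.566 0.606
  outer loop
   vertex 2.8 3.0 4.6
   vertex 5.0 0.4 5.0
   vertex 4.0 4.6 2.0
  endloop
 endfacet
 facet normal -0.485 0.816 0.316
  outer loop
   vertex 2.8 3.0 4.6
   vertex 0.4 3.2 0.4
   vertex 0.0 1.8 3.4
  endloop
 endfacet
 facet normal -0.459 0.835 0.302
  outer loop
   vertex 2.8 3.0 4.6
   vertex 4.0 4.6 2.0
   vertex 0.4 3.2 0.4
  endloop
 endfacet
 facet normal -0.943 -0.236 -0.236
  outer loop
   vertex 0.6 2.2 0.6
   vertex 0.0 1.8 3.4
   vertex 0.4 3.2 0.4
  endloop
 endfacet
 facet normal -0.826 -0.506 -0.249
  outer loop
   vertex 0.6 2.2 0.6
   vertex 1.4 0.6 1.2
   vertex 0.0 1.8 3.4
  endloop
 endfacet
 facet normal 0.241 -0.930 -0.277
  outer loop
   vertex 3.8 1.4 0.6
   vertex 5.0 0.4 5.0
   vertex 1.4 0.6 1.2
  endloop
 endfacet
 facet normal -0.098 -0.392 -0.915
  outer loop
   vertex 3.8 1.4 0.6
   vertex 1.4 0.6 1.2
   vertex 0.6 2.2 0.6
  endloop
 endfacet
 facet normal 0.251 0.375 -0.893
  outer loop
   vertex 3.8 1.4 0.6
   vertex 0.4 3.2 0.4
   vertex 4.0 4.6 2.0
  endloop
 endfacet
 facet normal -0.051 -0.206 -0.977
  outer loop
   vertex 3.8 1.4 0.6
   vertex 0.6 2.2 0.6
   vertex 0.4 3.2 0.4
  endloop
 endfacet
 facet normal 0.975 0.224 -0.011
  outer loop
   vertex 4.8 1.2 3.6
   vertex 4.0 4.6 2.0
   vertex 5.0 0.4 5.0
  endloop
 endfacet
 facet normal 0.887 -0.335 -0.318
  outer loop
   vertex 4.8 1.2 3.6
   vertex 5.0 0.4 5.0
   vertex 3.8 1.4 0.6
  endloop
 endfacet
 facet normal 0.947 0.077 -0.311
  outer loop
   vertex 4.8 1.2 3.6
   vertex 3.8 1.4 0.6
   vertex 4.0 4.6 2.0
  endloop
 endfacet
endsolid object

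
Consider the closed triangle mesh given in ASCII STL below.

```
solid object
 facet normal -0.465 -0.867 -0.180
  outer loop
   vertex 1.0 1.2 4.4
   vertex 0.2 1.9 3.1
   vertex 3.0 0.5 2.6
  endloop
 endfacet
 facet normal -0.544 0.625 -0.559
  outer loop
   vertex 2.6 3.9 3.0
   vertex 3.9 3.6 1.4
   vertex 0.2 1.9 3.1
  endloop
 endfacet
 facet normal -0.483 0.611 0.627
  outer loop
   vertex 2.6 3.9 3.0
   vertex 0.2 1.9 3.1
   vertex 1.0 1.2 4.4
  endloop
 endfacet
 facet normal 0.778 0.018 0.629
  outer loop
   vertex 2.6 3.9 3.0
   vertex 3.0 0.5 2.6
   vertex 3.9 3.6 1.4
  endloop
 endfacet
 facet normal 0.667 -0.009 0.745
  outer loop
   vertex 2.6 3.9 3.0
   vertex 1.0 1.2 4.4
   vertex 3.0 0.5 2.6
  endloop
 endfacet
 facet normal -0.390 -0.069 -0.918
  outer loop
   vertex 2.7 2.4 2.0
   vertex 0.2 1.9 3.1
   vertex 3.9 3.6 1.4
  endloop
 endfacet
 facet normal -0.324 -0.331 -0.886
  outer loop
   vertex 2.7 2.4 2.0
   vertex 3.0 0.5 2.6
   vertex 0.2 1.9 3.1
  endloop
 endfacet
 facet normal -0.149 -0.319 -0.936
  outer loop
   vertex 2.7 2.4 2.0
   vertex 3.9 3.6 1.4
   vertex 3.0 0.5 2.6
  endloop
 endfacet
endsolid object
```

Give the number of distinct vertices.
6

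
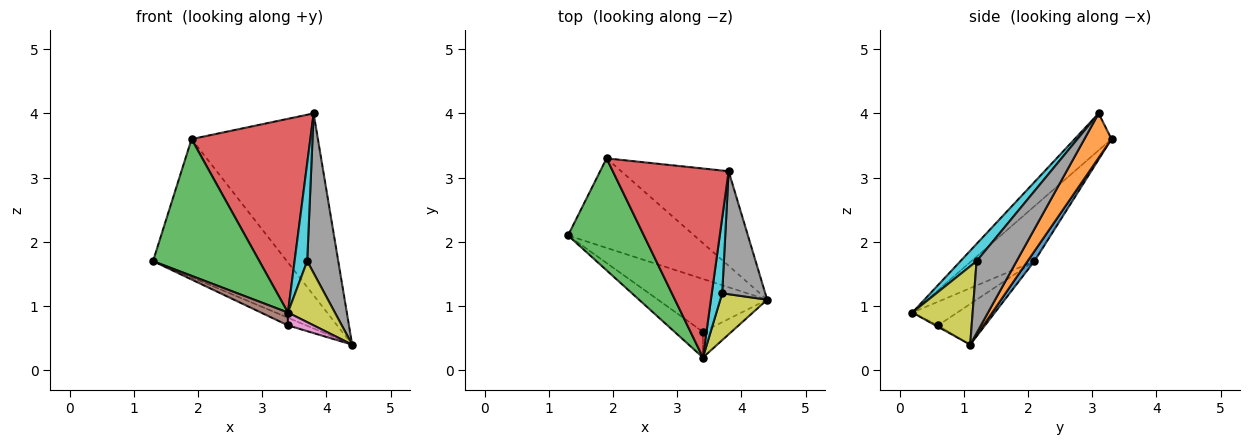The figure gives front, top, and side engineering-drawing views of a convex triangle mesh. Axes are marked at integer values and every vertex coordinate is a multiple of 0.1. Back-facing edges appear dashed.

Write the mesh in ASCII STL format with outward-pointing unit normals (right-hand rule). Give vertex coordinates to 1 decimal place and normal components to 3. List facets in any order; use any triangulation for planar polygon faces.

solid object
 facet normal 0.043 0.839 -0.543
  outer loop
   vertex 1.9 3.3 3.6
   vertex 4.4 1.1 0.4
   vertex 1.3 2.1 1.7
  endloop
 endfacet
 facet normal 0.187 0.872 -0.453
  outer loop
   vertex 1.9 3.3 3.6
   vertex 3.8 3.1 4.0
   vertex 4.4 1.1 0.4
  endloop
 endfacet
 facet normal -0.417 -0.703 0.576
  outer loop
   vertex 1.9 3.3 3.6
   vertex 1.3 2.1 1.7
   vertex 3.4 0.2 0.9
  endloop
 endfacet
 facet normal -0.217 -0.699 0.682
  outer loop
   vertex 1.9 3.3 3.6
   vertex 3.4 0.2 0.9
   vertex 3.8 3.1 4.0
  endloop
 endfacet
 facet normal -0.346 0.135 -0.929
  outer loop
   vertex 3.4 0.6 0.7
   vertex 1.3 2.1 1.7
   vertex 4.4 1.1 0.4
  endloop
 endfacet
 facet normal -0.598 -0.359 -0.717
  outer loop
   vertex 3.4 0.6 0.7
   vertex 3.4 0.2 0.9
   vertex 1.3 2.1 1.7
  endloop
 endfacet
 facet normal -0.045 -0.447 -0.894
  outer loop
   vertex 3.4 0.6 0.7
   vertex 4.4 1.1 0.4
   vertex 3.4 0.2 0.9
  endloop
 endfacet
 facet normal 0.714 -0.555 0.427
  outer loop
   vertex 3.7 1.2 1.7
   vertex 4.4 1.1 0.4
   vertex 3.8 3.1 4.0
  endloop
 endfacet
 facet normal 0.713 -0.556 0.427
  outer loop
   vertex 3.7 1.2 1.7
   vertex 3.4 0.2 0.9
   vertex 4.4 1.1 0.4
  endloop
 endfacet
 facet normal 0.712 -0.557 0.429
  outer loop
   vertex 3.7 1.2 1.7
   vertex 3.8 3.1 4.0
   vertex 3.4 0.2 0.9
  endloop
 endfacet
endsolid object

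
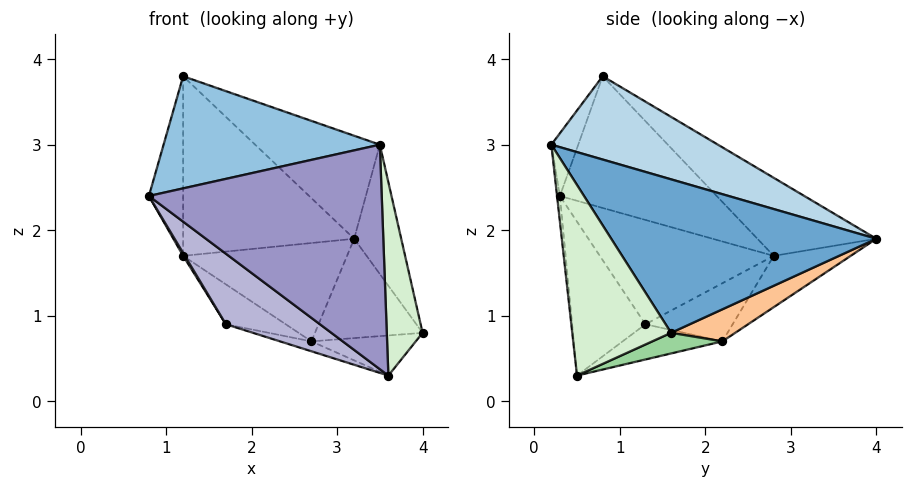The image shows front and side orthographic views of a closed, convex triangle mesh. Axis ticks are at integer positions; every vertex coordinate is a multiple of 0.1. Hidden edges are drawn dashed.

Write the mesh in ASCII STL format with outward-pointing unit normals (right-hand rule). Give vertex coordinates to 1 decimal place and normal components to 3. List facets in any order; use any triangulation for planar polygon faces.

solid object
 facet normal 0.934 0.166 0.318
  outer loop
   vertex 3.5 0.2 3.0
   vertex 4.0 1.6 0.8
   vertex 3.2 4.0 1.9
  endloop
 endfacet
 facet normal -0.115 -0.925 0.363
  outer loop
   vertex 1.2 0.8 3.8
   vertex 0.8 0.3 2.4
   vertex 3.5 0.2 3.0
  endloop
 endfacet
 facet normal 0.380 0.285 0.880
  outer loop
   vertex 1.2 0.8 3.8
   vertex 3.5 0.2 3.0
   vertex 3.2 4.0 1.9
  endloop
 endfacet
 facet normal -0.855 -0.008 -0.519
  outer loop
   vertex 1.2 2.8 1.7
   vertex 1.7 1.3 0.9
   vertex 0.8 0.3 2.4
  endloop
 endfacet
 facet normal -0.957 0.209 0.199
  outer loop
   vertex 1.2 2.8 1.7
   vertex 0.8 0.3 2.4
   vertex 1.2 0.8 3.8
  endloop
 endfacet
 facet normal -0.450 0.647 0.616
  outer loop
   vertex 1.2 2.8 1.7
   vertex 1.2 0.8 3.8
   vertex 3.2 4.0 1.9
  endloop
 endfacet
 facet normal 0.284 0.476 -0.832
  outer loop
   vertex 2.7 2.2 0.7
   vertex 3.2 4.0 1.9
   vertex 4.0 1.6 0.8
  endloop
 endfacet
 facet normal -0.275 0.585 -0.763
  outer loop
   vertex 2.7 2.2 0.7
   vertex 1.2 2.8 1.7
   vertex 3.2 4.0 1.9
  endloop
 endfacet
 facet normal -0.442 0.303 -0.844
  outer loop
   vertex 2.7 2.2 0.7
   vertex 1.7 1.3 0.9
   vertex 1.2 2.8 1.7
  endloop
 endfacet
 facet normal 0.225 0.334 -0.915
  outer loop
   vertex 3.6 0.5 0.3
   vertex 2.7 2.2 0.7
   vertex 4.0 1.6 0.8
  endloop
 endfacet
 facet normal -0.268 0.084 -0.960
  outer loop
   vertex 3.6 0.5 0.3
   vertex 1.7 1.3 0.9
   vertex 2.7 2.2 0.7
  endloop
 endfacet
 facet normal 0.940 -0.341 -0.003
  outer loop
   vertex 3.6 0.5 0.3
   vertex 4.0 1.6 0.8
   vertex 3.5 0.2 3.0
  endloop
 endfacet
 facet normal -0.012 -0.994 -0.111
  outer loop
   vertex 3.6 0.5 0.3
   vertex 3.5 0.2 3.0
   vertex 0.8 0.3 2.4
  endloop
 endfacet
 facet normal -0.458 -0.588 -0.667
  outer loop
   vertex 3.6 0.5 0.3
   vertex 0.8 0.3 2.4
   vertex 1.7 1.3 0.9
  endloop
 endfacet
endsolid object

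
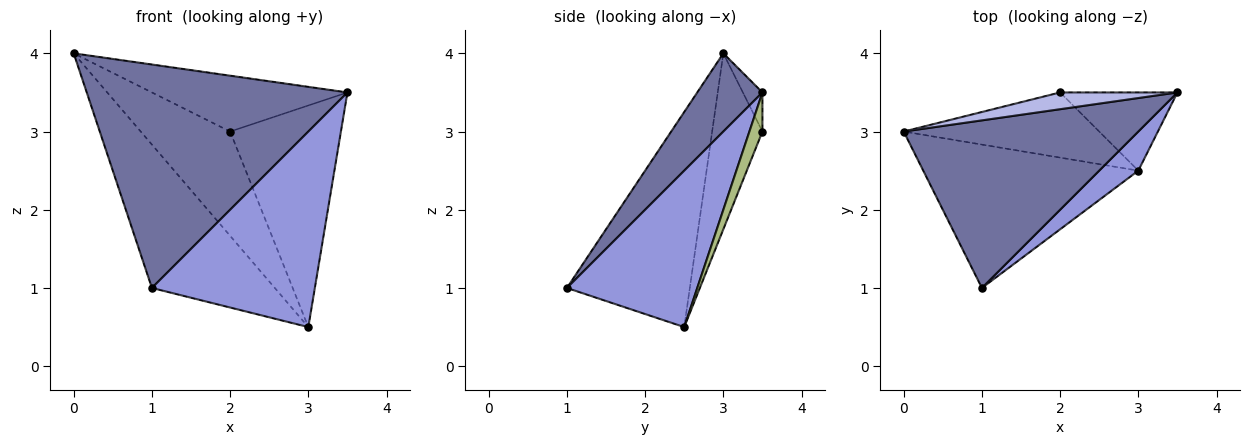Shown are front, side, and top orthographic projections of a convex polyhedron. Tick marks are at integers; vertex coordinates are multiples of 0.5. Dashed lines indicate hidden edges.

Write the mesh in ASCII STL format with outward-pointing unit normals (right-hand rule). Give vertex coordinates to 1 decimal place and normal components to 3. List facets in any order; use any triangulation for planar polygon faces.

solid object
 facet normal 0.196 -0.784 0.588
  outer loop
   vertex 1.0 1.0 1.0
   vertex 3.5 3.5 3.5
   vertex 0.0 3.0 4.0
  endloop
 endfacet
 facet normal -0.577 0.577 -0.577
  outer loop
   vertex 3.0 2.5 0.5
   vertex 1.0 1.0 1.0
   vertex 0.0 3.0 4.0
  endloop
 endfacet
 facet normal 0.617 -0.772 0.154
  outer loop
   vertex 3.0 2.5 0.5
   vertex 3.5 3.5 3.5
   vertex 1.0 1.0 1.0
  endloop
 endfacet
 facet normal -0.095 0.953 0.286
  outer loop
   vertex 2.0 3.5 3.0
   vertex 0.0 3.0 4.0
   vertex 3.5 3.5 3.5
  endloop
 endfacet
 facet normal -0.431 0.765 -0.478
  outer loop
   vertex 2.0 3.5 3.0
   vertex 3.0 2.5 0.5
   vertex 0.0 3.0 4.0
  endloop
 endfacet
 facet normal 0.110 0.937 -0.331
  outer loop
   vertex 2.0 3.5 3.0
   vertex 3.5 3.5 3.5
   vertex 3.0 2.5 0.5
  endloop
 endfacet
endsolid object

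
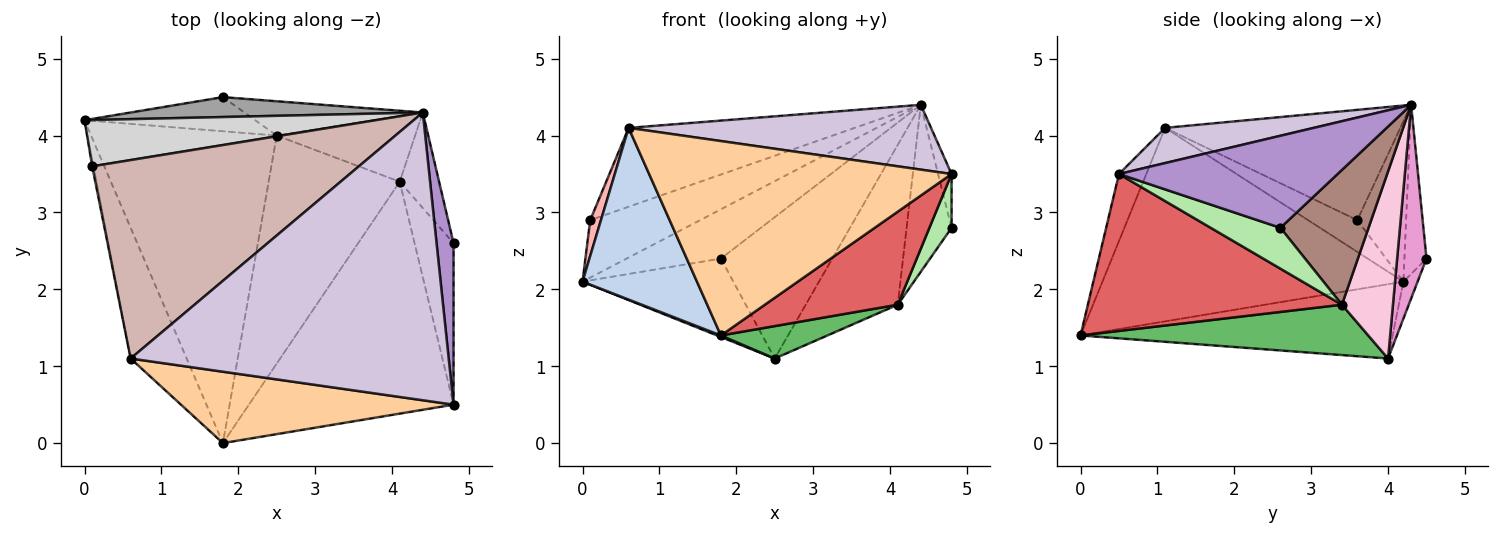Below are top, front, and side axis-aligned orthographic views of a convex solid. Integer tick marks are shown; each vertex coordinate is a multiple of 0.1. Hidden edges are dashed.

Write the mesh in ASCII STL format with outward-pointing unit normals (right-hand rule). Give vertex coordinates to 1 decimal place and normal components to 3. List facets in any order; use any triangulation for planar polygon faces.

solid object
 facet normal -0.372 -0.005 -0.928
  outer loop
   vertex 2.5 4.0 1.1
   vertex 1.8 0.0 1.4
   vertex 0.0 4.2 2.1
  endloop
 endfacet
 facet normal -0.902 -0.343 -0.261
  outer loop
   vertex 0.6 1.1 4.1
   vertex 0.0 4.2 2.1
   vertex 1.8 0.0 1.4
  endloop
 endfacet
 facet normal -0.086 0.914 -0.398
  outer loop
   vertex 1.8 4.5 2.4
   vertex 2.5 4.0 1.1
   vertex 0.0 4.2 2.1
  endloop
 endfacet
 facet normal -0.085 -0.935 0.343
  outer loop
   vertex 4.8 0.5 3.5
   vertex 0.6 1.1 4.1
   vertex 1.8 0.0 1.4
  endloop
 endfacet
 facet normal 0.355 -0.132 -0.925
  outer loop
   vertex 4.1 3.4 1.8
   vertex 1.8 0.0 1.4
   vertex 2.5 4.0 1.1
  endloop
 endfacet
 facet normal 0.705 -0.224 -0.673
  outer loop
   vertex 4.1 3.4 1.8
   vertex 4.8 2.6 2.8
   vertex 4.8 0.5 3.5
  endloop
 endfacet
 facet normal 0.580 -0.303 -0.756
  outer loop
   vertex 4.1 3.4 1.8
   vertex 4.8 0.5 3.5
   vertex 1.8 0.0 1.4
  endloop
 endfacet
 facet normal -0.976 -0.214 -0.038
  outer loop
   vertex 0.1 3.6 2.9
   vertex 0.0 4.2 2.1
   vertex 0.6 1.1 4.1
  endloop
 endfacet
 facet normal 0.982 0.060 0.181
  outer loop
   vertex 4.4 4.3 4.4
   vertex 4.8 0.5 3.5
   vertex 4.8 2.6 2.8
  endloop
 endfacet
 facet normal 0.107 -0.218 0.970
  outer loop
   vertex 4.4 4.3 4.4
   vertex 0.6 1.1 4.1
   vertex 4.8 0.5 3.5
  endloop
 endfacet
 facet normal 0.862 0.440 -0.252
  outer loop
   vertex 4.4 4.3 4.4
   vertex 4.8 2.6 2.8
   vertex 4.1 3.4 1.8
  endloop
 endfacet
 facet normal -0.359 0.345 0.867
  outer loop
   vertex 4.4 4.3 4.4
   vertex 0.1 3.6 2.9
   vertex 0.6 1.1 4.1
  endloop
 endfacet
 facet normal 0.248 0.941 -0.228
  outer loop
   vertex 4.4 4.3 4.4
   vertex 2.5 4.0 1.1
   vertex 1.8 4.5 2.4
  endloop
 endfacet
 facet normal 0.456 0.823 -0.338
  outer loop
   vertex 4.4 4.3 4.4
   vertex 4.1 3.4 1.8
   vertex 2.5 4.0 1.1
  endloop
 endfacet
 facet normal -0.212 0.906 0.366
  outer loop
   vertex 4.4 4.3 4.4
   vertex 1.8 4.5 2.4
   vertex 0.0 4.2 2.1
  endloop
 endfacet
 facet normal -0.327 0.736 0.593
  outer loop
   vertex 4.4 4.3 4.4
   vertex 0.0 4.2 2.1
   vertex 0.1 3.6 2.9
  endloop
 endfacet
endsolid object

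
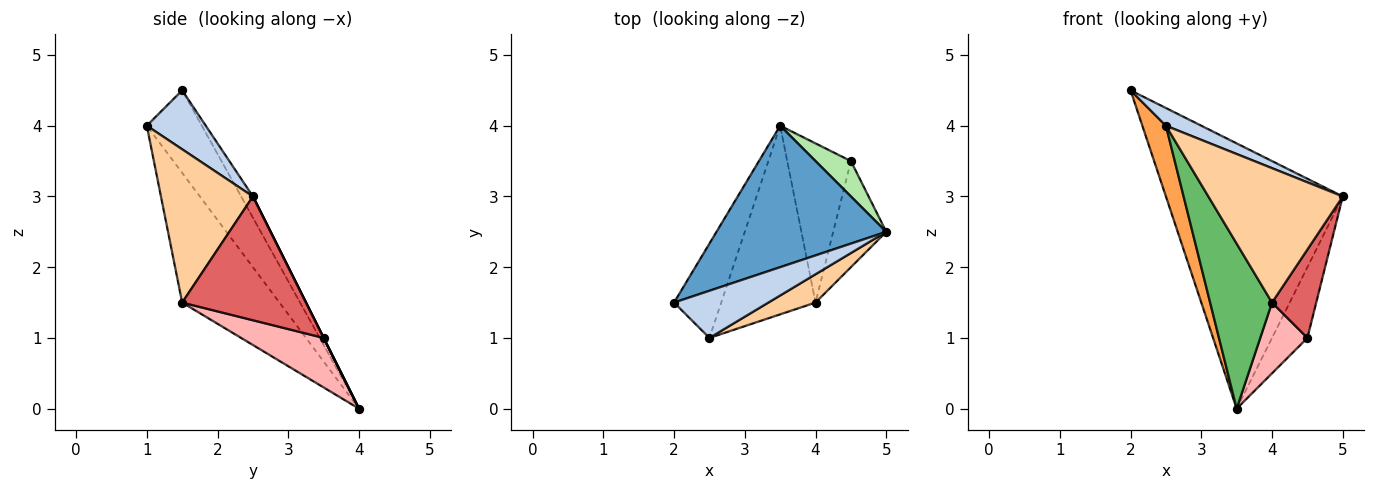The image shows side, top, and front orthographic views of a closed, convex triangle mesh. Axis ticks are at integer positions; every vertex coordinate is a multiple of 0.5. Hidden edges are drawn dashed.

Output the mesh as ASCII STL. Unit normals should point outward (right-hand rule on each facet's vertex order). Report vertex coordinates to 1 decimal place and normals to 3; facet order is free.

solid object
 facet normal -0.059 0.881 0.470
  outer loop
   vertex 3.5 4.0 0.0
   vertex 2.0 1.5 4.5
   vertex 5.0 2.5 3.0
  endloop
 endfacet
 facet normal 0.505 -0.303 0.808
  outer loop
   vertex 2.5 1.0 4.0
   vertex 5.0 2.5 3.0
   vertex 2.0 1.5 4.5
  endloop
 endfacet
 facet normal -0.814 -0.349 -0.465
  outer loop
   vertex 2.5 1.0 4.0
   vertex 2.0 1.5 4.5
   vertex 3.5 4.0 0.0
  endloop
 endfacet
 facet normal 0.556 -0.813 0.171
  outer loop
   vertex 4.0 1.5 1.5
   vertex 5.0 2.5 3.0
   vertex 2.5 1.0 4.0
  endloop
 endfacet
 facet normal -0.719 -0.458 -0.523
  outer loop
   vertex 4.0 1.5 1.5
   vertex 2.5 1.0 4.0
   vertex 3.5 4.0 0.0
  endloop
 endfacet
 facet normal 0.000 0.894 0.447
  outer loop
   vertex 4.5 3.5 1.0
   vertex 3.5 4.0 0.0
   vertex 5.0 2.5 3.0
  endloop
 endfacet
 facet normal 0.873 -0.312 -0.374
  outer loop
   vertex 4.5 3.5 1.0
   vertex 5.0 2.5 3.0
   vertex 4.0 1.5 1.5
  endloop
 endfacet
 facet normal 0.579 -0.331 -0.745
  outer loop
   vertex 4.5 3.5 1.0
   vertex 4.0 1.5 1.5
   vertex 3.5 4.0 0.0
  endloop
 endfacet
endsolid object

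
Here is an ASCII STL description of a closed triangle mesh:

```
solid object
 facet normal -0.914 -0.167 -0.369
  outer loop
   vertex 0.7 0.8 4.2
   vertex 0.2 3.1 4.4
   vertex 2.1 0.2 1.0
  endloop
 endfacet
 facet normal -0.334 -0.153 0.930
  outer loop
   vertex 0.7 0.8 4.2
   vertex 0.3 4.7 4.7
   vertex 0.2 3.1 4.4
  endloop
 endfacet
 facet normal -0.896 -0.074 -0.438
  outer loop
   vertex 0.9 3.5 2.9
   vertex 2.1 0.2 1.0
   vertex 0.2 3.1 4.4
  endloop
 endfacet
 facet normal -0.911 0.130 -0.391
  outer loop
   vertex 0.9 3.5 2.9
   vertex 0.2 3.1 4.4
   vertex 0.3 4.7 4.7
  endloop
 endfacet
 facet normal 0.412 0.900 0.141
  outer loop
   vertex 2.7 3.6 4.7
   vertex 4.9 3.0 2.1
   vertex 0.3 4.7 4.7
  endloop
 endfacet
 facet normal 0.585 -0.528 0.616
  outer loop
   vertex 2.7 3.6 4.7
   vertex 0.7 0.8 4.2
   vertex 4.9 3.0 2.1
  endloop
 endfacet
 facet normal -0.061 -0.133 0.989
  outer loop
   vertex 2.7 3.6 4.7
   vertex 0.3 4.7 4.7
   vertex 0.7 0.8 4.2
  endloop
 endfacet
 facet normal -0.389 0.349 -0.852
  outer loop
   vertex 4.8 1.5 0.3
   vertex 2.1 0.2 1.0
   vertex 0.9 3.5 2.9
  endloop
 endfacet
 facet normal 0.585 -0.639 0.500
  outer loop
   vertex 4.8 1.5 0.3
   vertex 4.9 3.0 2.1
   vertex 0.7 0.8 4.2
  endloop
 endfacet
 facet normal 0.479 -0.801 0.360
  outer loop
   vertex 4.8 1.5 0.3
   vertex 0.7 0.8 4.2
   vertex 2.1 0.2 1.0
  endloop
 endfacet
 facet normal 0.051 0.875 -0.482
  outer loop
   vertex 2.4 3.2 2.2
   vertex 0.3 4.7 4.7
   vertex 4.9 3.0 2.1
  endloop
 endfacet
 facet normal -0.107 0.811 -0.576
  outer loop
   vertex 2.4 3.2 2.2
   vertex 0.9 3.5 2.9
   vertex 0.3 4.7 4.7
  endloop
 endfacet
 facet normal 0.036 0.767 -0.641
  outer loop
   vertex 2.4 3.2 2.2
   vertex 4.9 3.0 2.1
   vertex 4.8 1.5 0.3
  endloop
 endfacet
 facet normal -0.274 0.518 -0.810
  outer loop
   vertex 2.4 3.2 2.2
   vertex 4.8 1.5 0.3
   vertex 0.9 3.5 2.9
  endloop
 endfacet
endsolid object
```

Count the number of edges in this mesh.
21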